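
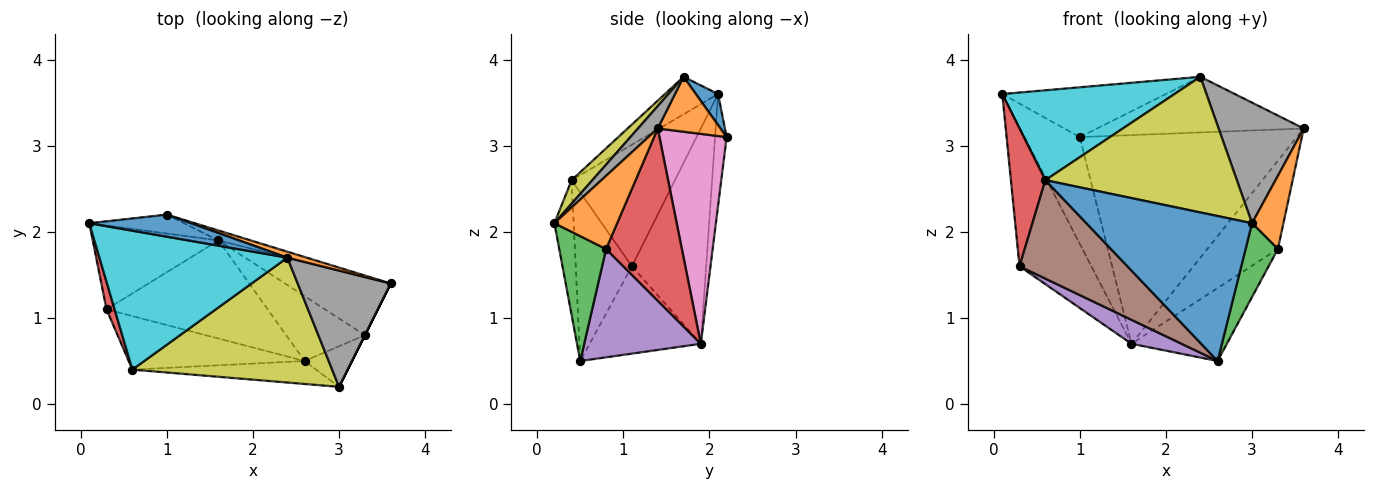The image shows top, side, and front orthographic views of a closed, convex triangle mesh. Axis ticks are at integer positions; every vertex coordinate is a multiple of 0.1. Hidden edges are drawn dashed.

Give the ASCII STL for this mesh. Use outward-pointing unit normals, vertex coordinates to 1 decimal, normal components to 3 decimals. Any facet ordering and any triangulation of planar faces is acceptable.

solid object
 facet normal -0.114 -0.981 -0.155
  outer loop
   vertex 0.6 0.4 2.6
   vertex 2.6 0.5 0.5
   vertex 3.0 0.2 2.1
  endloop
 endfacet
 facet normal 0.894 -0.447 0.000
  outer loop
   vertex 3.3 0.8 1.8
   vertex 3.6 1.4 3.2
   vertex 3.0 0.2 2.1
  endloop
 endfacet
 facet normal 0.786 -0.542 -0.298
  outer loop
   vertex 3.3 0.8 1.8
   vertex 3.0 0.2 2.1
   vertex 2.6 0.5 0.5
  endloop
 endfacet
 facet normal 0.667 0.622 -0.410
  outer loop
   vertex 3.3 0.8 1.8
   vertex 1.6 1.9 0.7
   vertex 3.6 1.4 3.2
  endloop
 endfacet
 facet normal 0.674 0.552 -0.491
  outer loop
   vertex 3.3 0.8 1.8
   vertex 2.6 0.5 0.5
   vertex 1.6 1.9 0.7
  endloop
 endfacet
 facet normal -0.202 0.964 -0.171
  outer loop
   vertex 1.0 2.2 3.1
   vertex 1.6 1.9 0.7
   vertex 0.1 2.1 3.6
  endloop
 endfacet
 facet normal 0.295 0.954 -0.045
  outer loop
   vertex 1.0 2.2 3.1
   vertex 3.6 1.4 3.2
   vertex 1.6 1.9 0.7
  endloop
 endfacet
 facet normal 0.165 -0.710 0.685
  outer loop
   vertex 2.4 1.7 3.8
   vertex 3.0 0.2 2.1
   vertex 3.6 1.4 3.2
  endloop
 endfacet
 facet normal 0.080 -0.733 0.675
  outer loop
   vertex 2.4 1.7 3.8
   vertex 0.6 0.4 2.6
   vertex 3.0 0.2 2.1
  endloop
 endfacet
 facet normal -0.165 -0.536 0.828
  outer loop
   vertex 2.4 1.7 3.8
   vertex 0.1 2.1 3.6
   vertex 0.6 0.4 2.6
  endloop
 endfacet
 facet normal 0.123 0.907 0.402
  outer loop
   vertex 2.4 1.7 3.8
   vertex 1.0 2.2 3.1
   vertex 0.1 2.1 3.6
  endloop
 endfacet
 facet normal 0.289 0.952 0.102
  outer loop
   vertex 2.4 1.7 3.8
   vertex 3.6 1.4 3.2
   vertex 1.0 2.2 3.1
  endloop
 endfacet
 facet normal -0.663 0.641 -0.387
  outer loop
   vertex 0.3 1.1 1.6
   vertex 0.1 2.1 3.6
   vertex 1.6 1.9 0.7
  endloop
 endfacet
 facet normal -0.947 -0.316 0.063
  outer loop
   vertex 0.3 1.1 1.6
   vertex 0.6 0.4 2.6
   vertex 0.1 2.1 3.6
  endloop
 endfacet
 facet normal -0.466 -0.210 -0.860
  outer loop
   vertex 0.3 1.1 1.6
   vertex 1.6 1.9 0.7
   vertex 2.6 0.5 0.5
  endloop
 endfacet
 facet normal -0.416 -0.799 -0.434
  outer loop
   vertex 0.3 1.1 1.6
   vertex 2.6 0.5 0.5
   vertex 0.6 0.4 2.6
  endloop
 endfacet
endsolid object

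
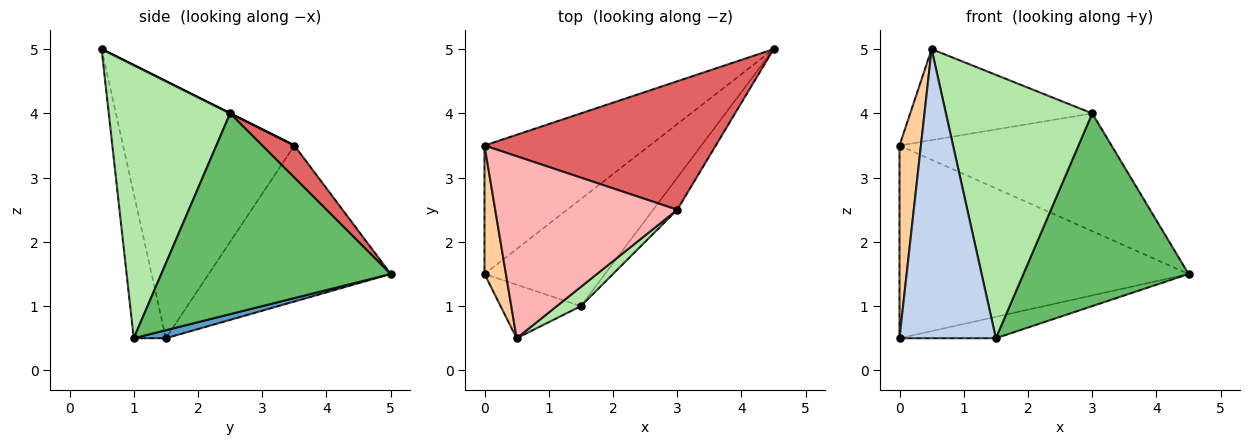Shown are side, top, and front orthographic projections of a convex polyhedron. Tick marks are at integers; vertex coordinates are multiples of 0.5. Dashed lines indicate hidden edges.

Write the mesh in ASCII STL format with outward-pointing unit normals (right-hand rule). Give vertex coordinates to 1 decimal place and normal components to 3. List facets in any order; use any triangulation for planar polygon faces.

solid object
 facet normal 0.065 0.196 -0.978
  outer loop
   vertex 1.5 1.0 0.5
   vertex 0.0 1.5 0.5
   vertex 4.5 5.0 1.5
  endloop
 endfacet
 facet normal -0.311 -0.934 -0.173
  outer loop
   vertex 0.5 0.5 5.0
   vertex 0.0 1.5 0.5
   vertex 1.5 1.0 0.5
  endloop
 endfacet
 facet normal -0.464 0.737 -0.491
  outer loop
   vertex 0.0 3.5 3.5
   vertex 4.5 5.0 1.5
   vertex 0.0 1.5 0.5
  endloop
 endfacet
 facet normal -0.989 -0.124 0.082
  outer loop
   vertex 0.0 3.5 3.5
   vertex 0.0 1.5 0.5
   vertex 0.5 0.5 5.0
  endloop
 endfacet
 facet normal 0.808 -0.582 -0.097
  outer loop
   vertex 3.0 2.5 4.0
   vertex 1.5 1.0 0.5
   vertex 4.5 5.0 1.5
  endloop
 endfacet
 facet normal 0.637 -0.769 0.056
  outer loop
   vertex 3.0 2.5 4.0
   vertex 0.5 0.5 5.0
   vertex 1.5 1.0 0.5
  endloop
 endfacet
 facet normal 0.102 0.672 0.733
  outer loop
   vertex 3.0 2.5 4.0
   vertex 4.5 5.0 1.5
   vertex 0.0 3.5 3.5
  endloop
 endfacet
 facet normal 0.000 0.447 0.894
  outer loop
   vertex 3.0 2.5 4.0
   vertex 0.0 3.5 3.5
   vertex 0.5 0.5 5.0
  endloop
 endfacet
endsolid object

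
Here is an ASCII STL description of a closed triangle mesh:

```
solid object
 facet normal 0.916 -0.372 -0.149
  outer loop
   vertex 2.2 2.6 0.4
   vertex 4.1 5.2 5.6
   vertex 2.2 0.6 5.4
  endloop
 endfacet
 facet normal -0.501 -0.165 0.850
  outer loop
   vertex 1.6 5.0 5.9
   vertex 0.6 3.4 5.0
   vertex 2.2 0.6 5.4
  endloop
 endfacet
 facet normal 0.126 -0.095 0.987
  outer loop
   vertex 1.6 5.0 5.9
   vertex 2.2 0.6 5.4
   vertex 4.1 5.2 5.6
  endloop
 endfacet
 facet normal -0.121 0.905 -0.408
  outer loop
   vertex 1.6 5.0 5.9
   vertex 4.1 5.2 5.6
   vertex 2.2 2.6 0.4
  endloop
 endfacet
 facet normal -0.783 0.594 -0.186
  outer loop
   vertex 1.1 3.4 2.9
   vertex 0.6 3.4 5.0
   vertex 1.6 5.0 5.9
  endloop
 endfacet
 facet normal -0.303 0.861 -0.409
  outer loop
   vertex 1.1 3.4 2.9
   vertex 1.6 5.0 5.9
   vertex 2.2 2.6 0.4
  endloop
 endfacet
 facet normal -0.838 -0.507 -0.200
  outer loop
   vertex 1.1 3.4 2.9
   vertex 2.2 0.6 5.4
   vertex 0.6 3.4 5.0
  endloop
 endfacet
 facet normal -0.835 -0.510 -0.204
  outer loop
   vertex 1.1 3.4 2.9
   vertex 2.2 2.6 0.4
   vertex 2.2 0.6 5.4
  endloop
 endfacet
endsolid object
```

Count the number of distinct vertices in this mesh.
6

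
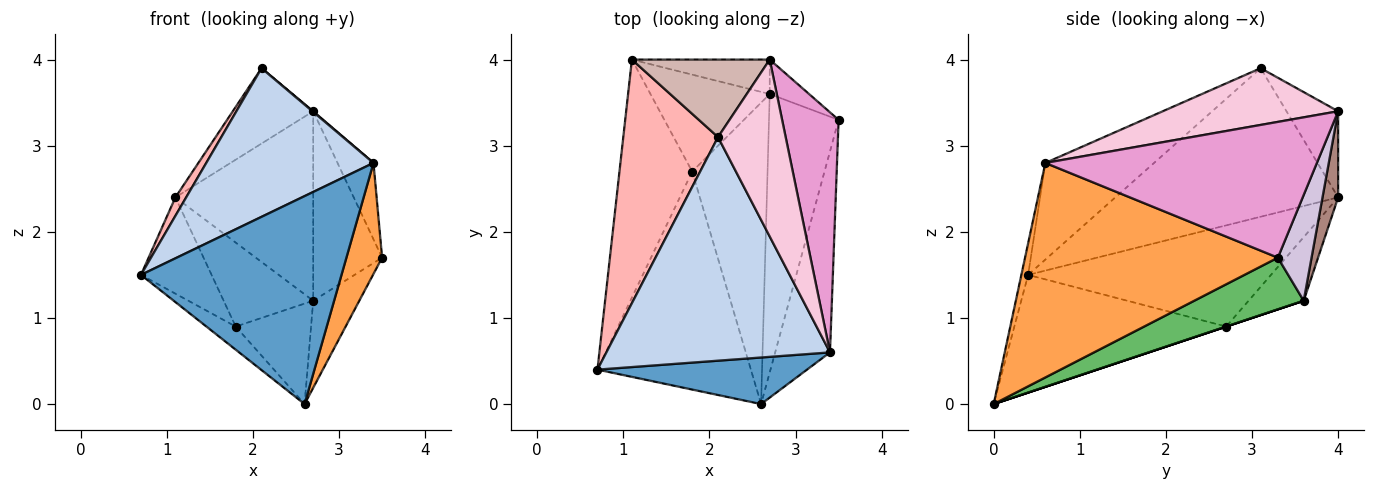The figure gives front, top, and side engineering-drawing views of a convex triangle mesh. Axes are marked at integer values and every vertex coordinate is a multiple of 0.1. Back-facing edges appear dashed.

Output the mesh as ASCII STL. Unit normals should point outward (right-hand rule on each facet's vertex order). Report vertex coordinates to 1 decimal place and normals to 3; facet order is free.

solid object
 facet normal -0.033 -0.975 0.218
  outer loop
   vertex 3.4 0.6 2.8
   vertex 0.7 0.4 1.5
   vertex 2.6 0.0 0.0
  endloop
 endfacet
 facet normal -0.339 -0.521 0.784
  outer loop
   vertex 3.4 0.6 2.8
   vertex 2.1 3.1 3.9
   vertex 0.7 0.4 1.5
  endloop
 endfacet
 facet normal 0.960 -0.135 -0.245
  outer loop
   vertex 3.4 0.6 2.8
   vertex 2.6 0.0 0.0
   vertex 3.5 3.3 1.7
  endloop
 endfacet
 facet normal -0.607 0.084 -0.791
  outer loop
   vertex 1.8 2.7 0.9
   vertex 2.6 0.0 0.0
   vertex 0.7 0.4 1.5
  endloop
 endfacet
 facet normal 0.578 0.244 -0.779
  outer loop
   vertex 2.7 3.6 1.2
   vertex 3.5 3.3 1.7
   vertex 2.6 0.0 0.0
  endloop
 endfacet
 facet normal 0.000 0.316 -0.949
  outer loop
   vertex 2.7 3.6 1.2
   vertex 2.6 0.0 0.0
   vertex 1.8 2.7 0.9
  endloop
 endfacet
 facet normal -0.374 0.607 -0.701
  outer loop
   vertex 1.1 4.0 2.4
   vertex 2.7 3.6 1.2
   vertex 1.8 2.7 0.9
  endloop
 endfacet
 facet normal -0.842 -0.041 0.537
  outer loop
   vertex 1.1 4.0 2.4
   vertex 0.7 0.4 1.5
   vertex 2.1 3.1 3.9
  endloop
 endfacet
 facet normal -0.790 0.230 -0.568
  outer loop
   vertex 1.1 4.0 2.4
   vertex 1.8 2.7 0.9
   vertex 0.7 0.4 1.5
  endloop
 endfacet
 facet normal 0.433 0.887 -0.161
  outer loop
   vertex 2.7 4.0 3.4
   vertex 3.5 3.3 1.7
   vertex 2.7 3.6 1.2
  endloop
 endfacet
 facet normal 0.111 0.978 -0.178
  outer loop
   vertex 2.7 4.0 3.4
   vertex 2.7 3.6 1.2
   vertex 1.1 4.0 2.4
  endloop
 endfacet
 facet normal -0.409 0.636 0.654
  outer loop
   vertex 2.7 4.0 3.4
   vertex 1.1 4.0 2.4
   vertex 2.1 3.1 3.9
  endloop
 endfacet
 facet normal 0.916 0.121 0.381
  outer loop
   vertex 2.7 4.0 3.4
   vertex 3.4 0.6 2.8
   vertex 3.5 3.3 1.7
  endloop
 endfacet
 facet normal 0.643 -0.003 0.766
  outer loop
   vertex 2.7 4.0 3.4
   vertex 2.1 3.1 3.9
   vertex 3.4 0.6 2.8
  endloop
 endfacet
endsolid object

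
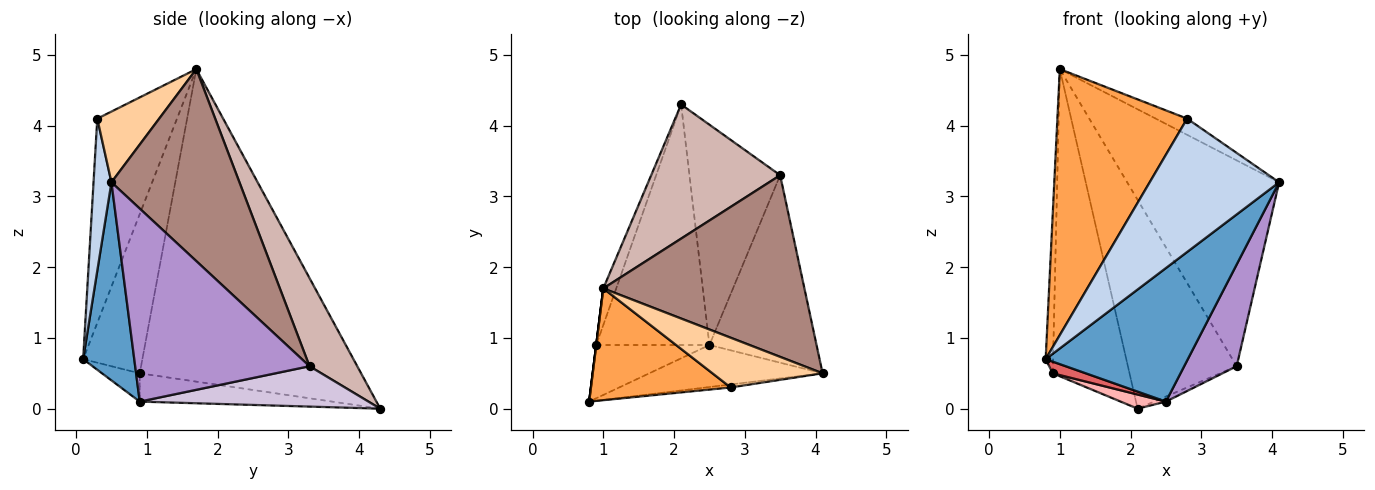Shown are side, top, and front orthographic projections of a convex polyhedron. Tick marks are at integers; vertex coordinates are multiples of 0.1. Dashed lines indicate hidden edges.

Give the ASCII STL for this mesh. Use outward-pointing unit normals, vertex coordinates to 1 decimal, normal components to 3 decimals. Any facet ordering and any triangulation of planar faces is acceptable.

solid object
 facet normal 0.324 -0.902 -0.284
  outer loop
   vertex 2.5 0.9 0.1
   vertex 4.1 0.5 3.2
   vertex 0.8 0.1 0.7
  endloop
 endfacet
 facet normal 0.137 -0.990 -0.022
  outer loop
   vertex 2.8 0.3 4.1
   vertex 0.8 0.1 0.7
   vertex 4.1 0.5 3.2
  endloop
 endfacet
 facet normal -0.493 -0.802 0.337
  outer loop
   vertex 2.8 0.3 4.1
   vertex 1.0 1.7 4.8
   vertex 0.8 0.1 0.7
  endloop
 endfacet
 facet normal 0.521 0.264 0.812
  outer loop
   vertex 2.8 0.3 4.1
   vertex 4.1 0.5 3.2
   vertex 1.0 1.7 4.8
  endloop
 endfacet
 facet normal -0.992 0.124 0.000
  outer loop
   vertex 0.9 0.9 0.5
   vertex 0.8 0.1 0.7
   vertex 1.0 1.7 4.8
  endloop
 endfacet
 facet normal -0.944 0.327 -0.039
  outer loop
   vertex 0.9 0.9 0.5
   vertex 1.0 1.7 4.8
   vertex 2.1 4.3 0.0
  endloop
 endfacet
 facet normal -0.237 -0.208 -0.949
  outer loop
   vertex 0.9 0.9 0.5
   vertex 2.5 0.9 0.1
   vertex 0.8 0.1 0.7
  endloop
 endfacet
 facet normal -0.242 -0.057 -0.969
  outer loop
   vertex 0.9 0.9 0.5
   vertex 2.1 4.3 0.0
   vertex 2.5 0.9 0.1
  endloop
 endfacet
 facet normal 0.846 -0.255 -0.469
  outer loop
   vertex 3.5 3.3 0.6
   vertex 4.1 0.5 3.2
   vertex 2.5 0.9 0.1
  endloop
 endfacet
 facet normal 0.406 0.021 -0.913
  outer loop
   vertex 3.5 3.3 0.6
   vertex 2.5 0.9 0.1
   vertex 2.1 4.3 0.0
  endloop
 endfacet
 facet normal 0.534 0.634 0.559
  outer loop
   vertex 3.5 3.3 0.6
   vertex 1.0 1.7 4.8
   vertex 4.1 0.5 3.2
  endloop
 endfacet
 facet normal 0.347 0.789 0.507
  outer loop
   vertex 3.5 3.3 0.6
   vertex 2.1 4.3 0.0
   vertex 1.0 1.7 4.8
  endloop
 endfacet
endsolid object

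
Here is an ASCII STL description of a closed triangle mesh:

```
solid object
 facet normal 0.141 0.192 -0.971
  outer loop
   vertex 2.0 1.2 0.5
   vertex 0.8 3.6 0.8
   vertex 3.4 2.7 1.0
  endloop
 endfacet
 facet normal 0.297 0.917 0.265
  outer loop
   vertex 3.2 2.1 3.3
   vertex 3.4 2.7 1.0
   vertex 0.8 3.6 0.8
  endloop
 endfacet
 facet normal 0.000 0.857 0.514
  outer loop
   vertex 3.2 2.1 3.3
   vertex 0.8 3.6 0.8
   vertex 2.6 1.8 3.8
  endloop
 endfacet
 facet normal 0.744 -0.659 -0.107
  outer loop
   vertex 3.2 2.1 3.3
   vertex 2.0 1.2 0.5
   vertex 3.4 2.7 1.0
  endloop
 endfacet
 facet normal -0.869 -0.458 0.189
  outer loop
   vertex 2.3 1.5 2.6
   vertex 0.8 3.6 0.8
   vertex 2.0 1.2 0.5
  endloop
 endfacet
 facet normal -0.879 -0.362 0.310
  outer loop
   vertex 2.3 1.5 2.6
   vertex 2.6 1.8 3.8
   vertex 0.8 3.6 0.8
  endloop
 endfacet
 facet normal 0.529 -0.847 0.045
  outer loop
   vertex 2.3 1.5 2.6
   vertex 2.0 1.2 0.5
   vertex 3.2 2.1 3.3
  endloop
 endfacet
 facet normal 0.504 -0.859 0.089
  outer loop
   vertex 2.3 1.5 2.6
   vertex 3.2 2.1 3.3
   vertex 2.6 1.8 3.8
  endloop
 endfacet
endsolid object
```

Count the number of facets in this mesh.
8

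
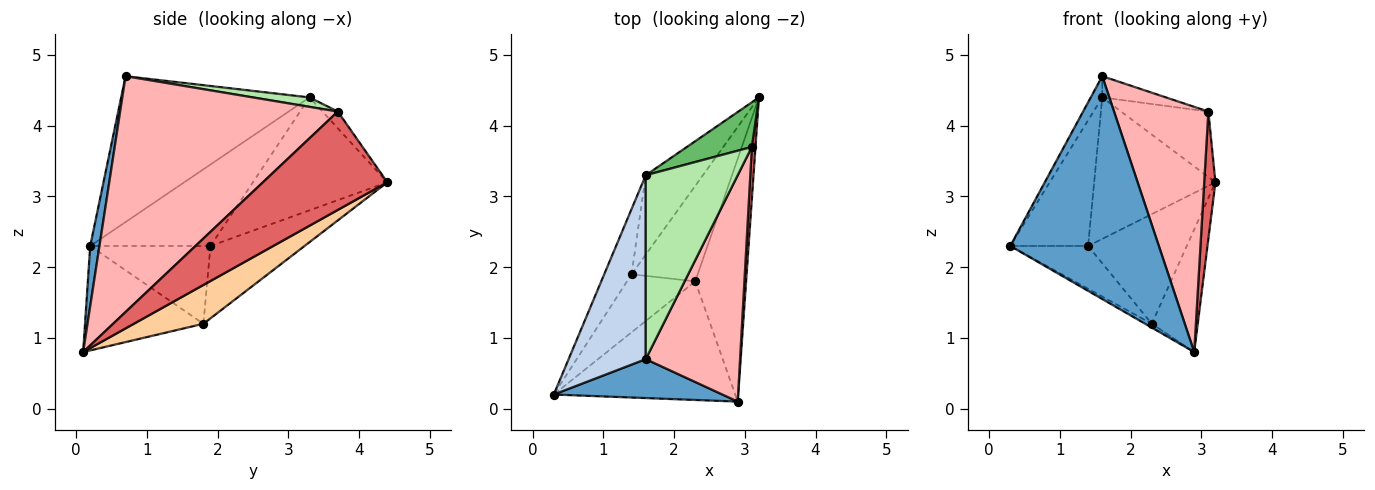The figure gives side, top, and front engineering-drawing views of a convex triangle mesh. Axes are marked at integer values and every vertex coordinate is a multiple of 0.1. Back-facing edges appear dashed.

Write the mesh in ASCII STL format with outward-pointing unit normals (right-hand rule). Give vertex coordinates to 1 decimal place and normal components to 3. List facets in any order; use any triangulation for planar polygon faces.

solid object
 facet normal 0.061 -0.983 0.172
  outer loop
   vertex 1.6 0.7 4.7
   vertex 0.3 0.2 2.3
   vertex 2.9 0.1 0.8
  endloop
 endfacet
 facet normal -0.883 0.054 0.467
  outer loop
   vertex 1.6 3.3 4.4
   vertex 0.3 0.2 2.3
   vertex 1.6 0.7 4.7
  endloop
 endfacet
 facet normal -0.499 0.028 -0.866
  outer loop
   vertex 2.3 1.8 1.2
   vertex 2.9 0.1 0.8
   vertex 0.3 0.2 2.3
  endloop
 endfacet
 facet normal 0.563 0.372 -0.738
  outer loop
   vertex 2.3 1.8 1.2
   vertex 3.2 4.4 3.2
   vertex 2.9 0.1 0.8
  endloop
 endfacet
 facet normal -0.144 0.817 0.558
  outer loop
   vertex 3.1 3.7 4.2
   vertex 3.2 4.4 3.2
   vertex 1.6 3.3 4.4
  endloop
 endfacet
 facet normal 0.101 0.114 0.988
  outer loop
   vertex 3.1 3.7 4.2
   vertex 1.6 3.3 4.4
   vertex 1.6 0.7 4.7
  endloop
 endfacet
 facet normal 0.995 -0.090 0.037
  outer loop
   vertex 3.1 3.7 4.2
   vertex 2.9 0.1 0.8
   vertex 3.2 4.4 3.2
  endloop
 endfacet
 facet normal 0.861 -0.373 0.345
  outer loop
   vertex 3.1 3.7 4.2
   vertex 1.6 0.7 4.7
   vertex 2.9 0.1 0.8
  endloop
 endfacet
 facet normal -0.676 0.437 -0.593
  outer loop
   vertex 1.4 1.9 2.3
   vertex 2.3 1.8 1.2
   vertex 0.3 0.2 2.3
  endloop
 endfacet
 facet normal -0.584 0.612 -0.533
  outer loop
   vertex 1.4 1.9 2.3
   vertex 3.2 4.4 3.2
   vertex 2.3 1.8 1.2
  endloop
 endfacet
 facet normal -0.808 0.523 -0.272
  outer loop
   vertex 1.4 1.9 2.3
   vertex 0.3 0.2 2.3
   vertex 1.6 3.3 4.4
  endloop
 endfacet
 facet normal -0.695 0.627 -0.352
  outer loop
   vertex 1.4 1.9 2.3
   vertex 1.6 3.3 4.4
   vertex 3.2 4.4 3.2
  endloop
 endfacet
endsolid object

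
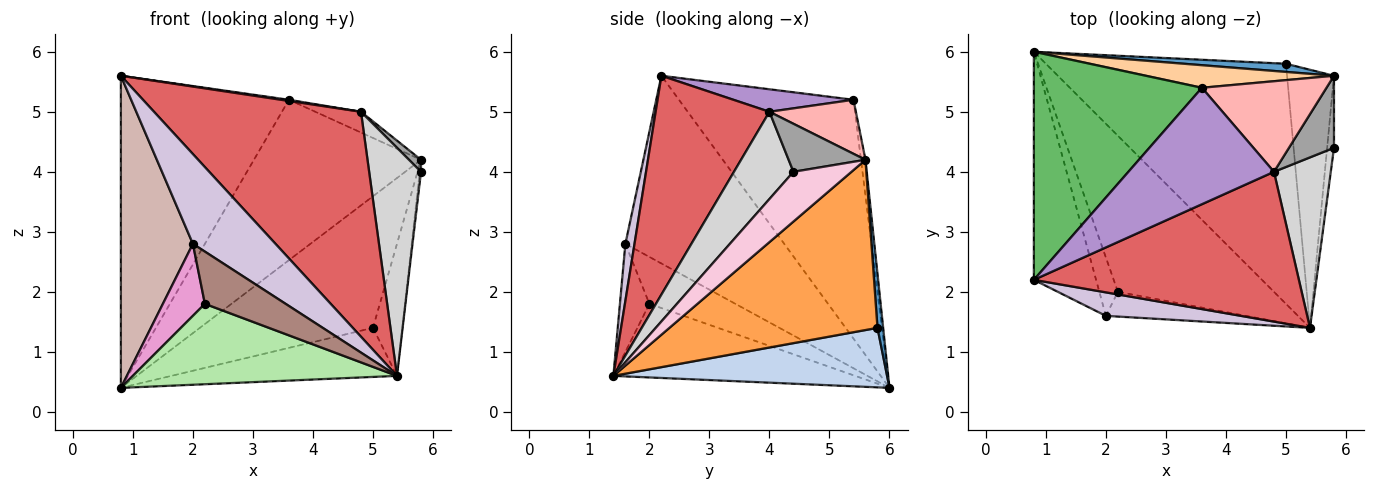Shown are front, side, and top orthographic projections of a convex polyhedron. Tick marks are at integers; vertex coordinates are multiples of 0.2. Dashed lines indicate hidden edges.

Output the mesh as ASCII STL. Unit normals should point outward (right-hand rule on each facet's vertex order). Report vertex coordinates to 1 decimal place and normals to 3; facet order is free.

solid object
 facet normal 0.033 0.998 0.062
  outer loop
   vertex 5.0 5.8 1.4
   vertex 0.8 6.0 0.4
   vertex 5.8 5.6 4.2
  endloop
 endfacet
 facet normal 0.236 0.195 -0.952
  outer loop
   vertex 5.0 5.8 1.4
   vertex 5.4 1.4 0.6
   vertex 0.8 6.0 0.4
  endloop
 endfacet
 facet normal 0.955 0.135 -0.263
  outer loop
   vertex 5.0 5.8 1.4
   vertex 5.8 5.6 4.2
   vertex 5.4 1.4 0.6
  endloop
 endfacet
 facet normal -0.027 0.990 0.139
  outer loop
   vertex 3.6 5.4 5.2
   vertex 5.8 5.6 4.2
   vertex 0.8 6.0 0.4
  endloop
 endfacet
 facet normal -0.642 0.619 0.452
  outer loop
   vertex 3.6 5.4 5.2
   vertex 0.8 6.0 0.4
   vertex 0.8 2.2 5.6
  endloop
 endfacet
 facet normal -0.387 -0.422 -0.820
  outer loop
   vertex 2.2 2.0 1.8
   vertex 0.8 6.0 0.4
   vertex 5.4 1.4 0.6
  endloop
 endfacet
 facet normal 0.416 -0.757 0.504
  outer loop
   vertex 4.8 4.0 5.0
   vertex 0.8 2.2 5.6
   vertex 5.4 1.4 0.6
  endloop
 endfacet
 facet normal 0.389 0.206 0.898
  outer loop
   vertex 4.8 4.0 5.0
   vertex 5.8 5.6 4.2
   vertex 3.6 5.4 5.2
  endloop
 endfacet
 facet normal 0.153 -0.010 0.988
  outer loop
   vertex 4.8 4.0 5.0
   vertex 3.6 5.4 5.2
   vertex 0.8 2.2 5.6
  endloop
 endfacet
 facet normal 0.106 -0.962 0.252
  outer loop
   vertex 2.0 1.6 2.8
   vertex 5.4 1.4 0.6
   vertex 0.8 2.2 5.6
  endloop
 endfacet
 facet normal -0.313 -0.858 -0.406
  outer loop
   vertex 2.0 1.6 2.8
   vertex 2.2 2.0 1.8
   vertex 5.4 1.4 0.6
  endloop
 endfacet
 facet normal -0.872 -0.395 -0.289
  outer loop
   vertex 2.0 1.6 2.8
   vertex 0.8 2.2 5.6
   vertex 0.8 6.0 0.4
  endloop
 endfacet
 facet normal -0.847 -0.414 -0.335
  outer loop
   vertex 2.0 1.6 2.8
   vertex 0.8 6.0 0.4
   vertex 2.2 2.0 1.8
  endloop
 endfacet
 facet normal 0.990 0.023 -0.137
  outer loop
   vertex 5.8 4.4 4.0
   vertex 5.4 1.4 0.6
   vertex 5.8 5.6 4.2
  endloop
 endfacet
 facet normal 0.725 -0.113 0.680
  outer loop
   vertex 5.8 4.4 4.0
   vertex 5.8 5.6 4.2
   vertex 4.8 4.0 5.0
  endloop
 endfacet
 facet normal 0.677 -0.590 0.441
  outer loop
   vertex 5.8 4.4 4.0
   vertex 4.8 4.0 5.0
   vertex 5.4 1.4 0.6
  endloop
 endfacet
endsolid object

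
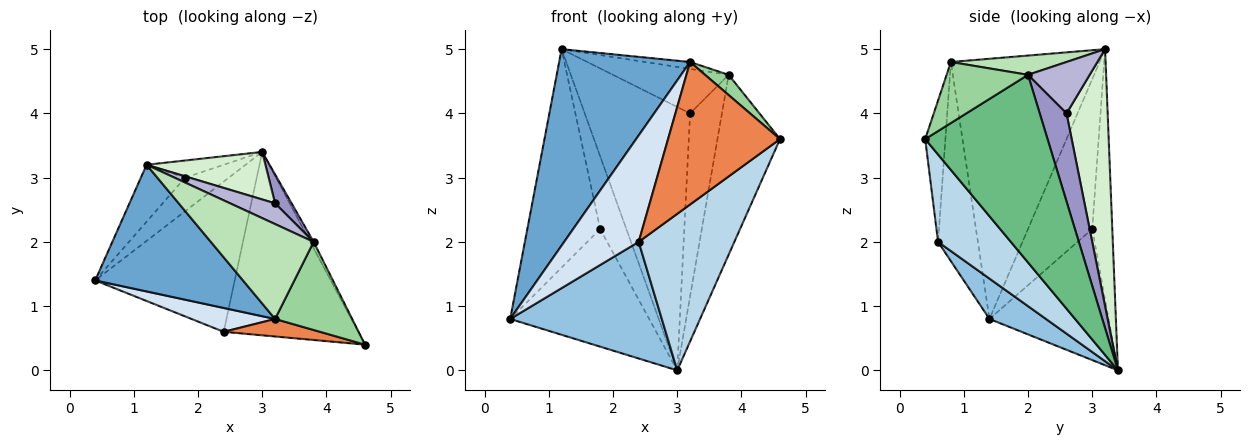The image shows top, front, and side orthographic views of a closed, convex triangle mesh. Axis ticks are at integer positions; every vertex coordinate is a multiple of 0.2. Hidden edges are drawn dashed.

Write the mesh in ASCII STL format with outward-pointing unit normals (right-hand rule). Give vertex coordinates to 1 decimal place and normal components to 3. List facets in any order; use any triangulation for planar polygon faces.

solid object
 facet normal -0.690 -0.608 0.392
  outer loop
   vertex 3.2 0.8 4.8
   vertex 1.2 3.2 5.0
   vertex 0.4 1.4 0.8
  endloop
 endfacet
 facet normal 0.223 -0.598 -0.770
  outer loop
   vertex 2.4 0.6 2.0
   vertex 0.4 1.4 0.8
   vertex 3.0 3.4 0.0
  endloop
 endfacet
 facet normal 0.443 -0.582 -0.682
  outer loop
   vertex 2.4 0.6 2.0
   vertex 3.0 3.4 0.0
   vertex 4.6 0.4 3.6
  endloop
 endfacet
 facet normal -0.462 -0.865 0.194
  outer loop
   vertex 2.4 0.6 2.0
   vertex 3.2 0.8 4.8
   vertex 0.4 1.4 0.8
  endloop
 endfacet
 facet normal -0.176 -0.977 0.120
  outer loop
   vertex 2.4 0.6 2.0
   vertex 4.6 0.4 3.6
   vertex 3.2 0.8 4.8
  endloop
 endfacet
 facet normal -0.636 0.742 -0.212
  outer loop
   vertex 1.8 3.0 2.2
   vertex 3.0 3.4 0.0
   vertex 0.4 1.4 0.8
  endloop
 endfacet
 facet normal -0.649 0.736 -0.192
  outer loop
   vertex 1.8 3.0 2.2
   vertex 0.4 1.4 0.8
   vertex 1.2 3.2 5.0
  endloop
 endfacet
 facet normal -0.597 0.781 -0.184
  outer loop
   vertex 1.8 3.0 2.2
   vertex 1.2 3.2 5.0
   vertex 3.0 3.4 0.0
  endloop
 endfacet
 facet normal 0.890 0.455 -0.016
  outer loop
   vertex 3.8 2.0 4.6
   vertex 4.6 0.4 3.6
   vertex 3.0 3.4 0.0
  endloop
 endfacet
 facet normal 0.611 -0.177 0.772
  outer loop
   vertex 3.8 2.0 4.6
   vertex 3.2 0.8 4.8
   vertex 4.6 0.4 3.6
  endloop
 endfacet
 facet normal 0.184 0.071 0.980
  outer loop
   vertex 3.8 2.0 4.6
   vertex 1.2 3.2 5.0
   vertex 3.2 0.8 4.8
  endloop
 endfacet
 facet normal 0.359 0.919 0.166
  outer loop
   vertex 3.2 2.6 4.0
   vertex 3.0 3.4 0.0
   vertex 1.2 3.2 5.0
  endloop
 endfacet
 facet normal 0.639 0.759 0.120
  outer loop
   vertex 3.2 2.6 4.0
   vertex 3.8 2.0 4.6
   vertex 3.0 3.4 0.0
  endloop
 endfacet
 facet normal 0.435 0.816 0.381
  outer loop
   vertex 3.2 2.6 4.0
   vertex 1.2 3.2 5.0
   vertex 3.8 2.0 4.6
  endloop
 endfacet
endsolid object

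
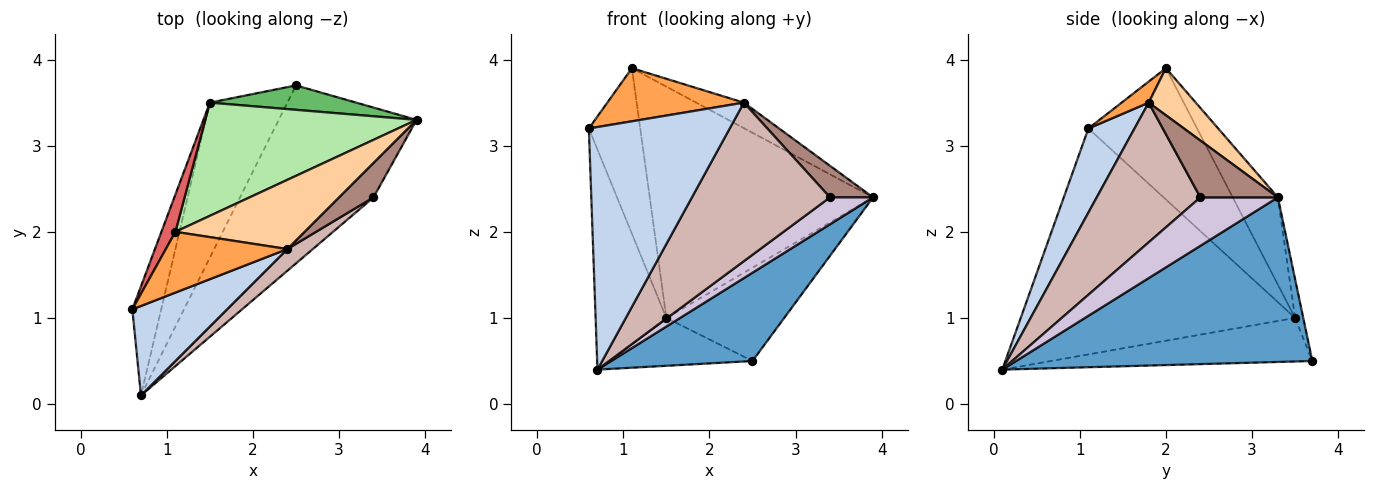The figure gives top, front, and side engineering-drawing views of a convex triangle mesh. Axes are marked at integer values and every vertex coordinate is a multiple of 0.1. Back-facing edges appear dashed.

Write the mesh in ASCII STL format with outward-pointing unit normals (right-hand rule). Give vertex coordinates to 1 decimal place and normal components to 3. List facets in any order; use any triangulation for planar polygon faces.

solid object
 facet normal 0.720 -0.343 -0.603
  outer loop
   vertex 0.7 0.1 0.4
   vertex 2.5 3.7 0.5
   vertex 3.9 3.3 2.4
  endloop
 endfacet
 facet normal 0.294 -0.897 0.331
  outer loop
   vertex 2.4 1.8 3.5
   vertex 0.6 1.1 3.2
   vertex 0.7 0.1 0.4
  endloop
 endfacet
 facet normal 0.129 -0.653 0.747
  outer loop
   vertex 2.4 1.8 3.5
   vertex 1.1 2.0 3.9
   vertex 0.6 1.1 3.2
  endloop
 endfacet
 facet normal 0.324 0.327 0.888
  outer loop
   vertex 2.4 1.8 3.5
   vertex 3.9 3.3 2.4
   vertex 1.1 2.0 3.9
  endloop
 endfacet
 facet normal -0.067 0.965 0.252
  outer loop
   vertex 1.5 3.5 1.0
   vertex 3.9 3.3 2.4
   vertex 2.5 3.7 0.5
  endloop
 endfacet
 facet normal -0.179 0.884 0.432
  outer loop
   vertex 1.5 3.5 1.0
   vertex 1.1 2.0 3.9
   vertex 3.9 3.3 2.4
  endloop
 endfacet
 facet normal -0.900 0.425 0.096
  outer loop
   vertex 1.5 3.5 1.0
   vertex 0.6 1.1 3.2
   vertex 1.1 2.0 3.9
  endloop
 endfacet
 facet normal -0.961 0.248 -0.123
  outer loop
   vertex 1.5 3.5 1.0
   vertex 0.7 0.1 0.4
   vertex 0.6 1.1 3.2
  endloop
 endfacet
 facet normal -0.473 0.260 -0.842
  outer loop
   vertex 1.5 3.5 1.0
   vertex 2.5 3.7 0.5
   vertex 0.7 0.1 0.4
  endloop
 endfacet
 facet normal 0.742 -0.412 -0.528
  outer loop
   vertex 3.4 2.4 2.4
   vertex 0.7 0.1 0.4
   vertex 3.9 3.3 2.4
  endloop
 endfacet
 facet normal 0.772 -0.429 0.468
  outer loop
   vertex 3.4 2.4 2.4
   vertex 3.9 3.3 2.4
   vertex 2.4 1.8 3.5
  endloop
 endfacet
 facet normal 0.597 -0.795 0.109
  outer loop
   vertex 3.4 2.4 2.4
   vertex 2.4 1.8 3.5
   vertex 0.7 0.1 0.4
  endloop
 endfacet
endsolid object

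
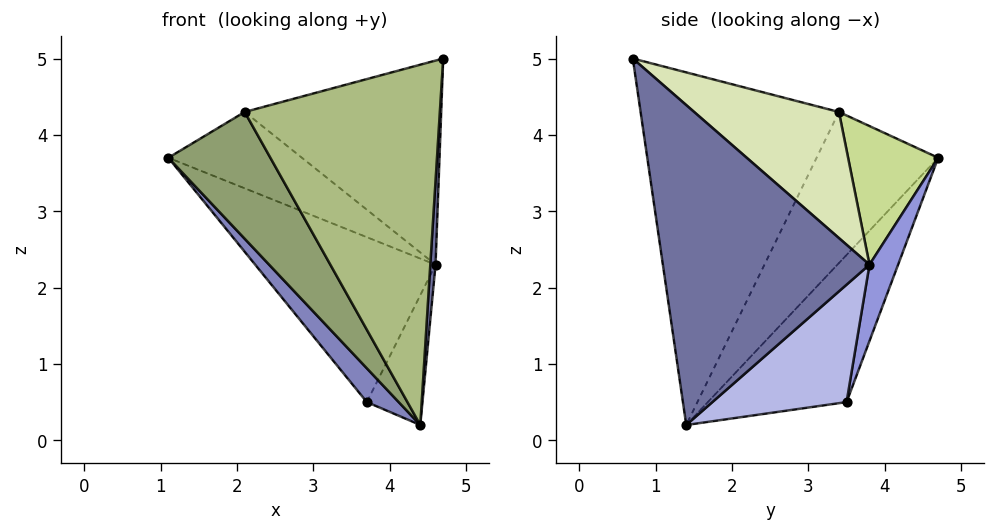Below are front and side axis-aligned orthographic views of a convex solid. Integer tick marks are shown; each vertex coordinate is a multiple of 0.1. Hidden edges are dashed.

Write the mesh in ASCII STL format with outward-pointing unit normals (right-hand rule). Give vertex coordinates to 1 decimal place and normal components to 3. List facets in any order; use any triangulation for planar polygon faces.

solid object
 facet normal 0.997 -0.025 -0.066
  outer loop
   vertex 4.6 3.8 2.3
   vertex 4.7 0.7 5.0
   vertex 4.4 1.4 0.2
  endloop
 endfacet
 facet normal -0.795 -0.183 -0.578
  outer loop
   vertex 3.7 3.5 0.5
   vertex 4.4 1.4 0.2
   vertex 1.1 4.7 3.7
  endloop
 endfacet
 facet normal 0.152 0.960 -0.236
  outer loop
   vertex 3.7 3.5 0.5
   vertex 1.1 4.7 3.7
   vertex 4.6 3.8 2.3
  endloop
 endfacet
 facet normal 0.818 0.339 -0.465
  outer loop
   vertex 3.7 3.5 0.5
   vertex 4.6 3.8 2.3
   vertex 4.4 1.4 0.2
  endloop
 endfacet
 facet normal -0.761 -0.639 -0.115
  outer loop
   vertex 2.1 3.4 4.3
   vertex 1.1 4.7 3.7
   vertex 4.4 1.4 0.2
  endloop
 endfacet
 facet normal -0.712 -0.700 -0.058
  outer loop
   vertex 2.1 3.4 4.3
   vertex 4.4 1.4 0.2
   vertex 4.7 0.7 5.0
  endloop
 endfacet
 facet normal 0.423 0.627 0.654
  outer loop
   vertex 2.1 3.4 4.3
   vertex 4.6 3.8 2.3
   vertex 1.1 4.7 3.7
  endloop
 endfacet
 facet normal 0.440 0.598 0.670
  outer loop
   vertex 2.1 3.4 4.3
   vertex 4.7 0.7 5.0
   vertex 4.6 3.8 2.3
  endloop
 endfacet
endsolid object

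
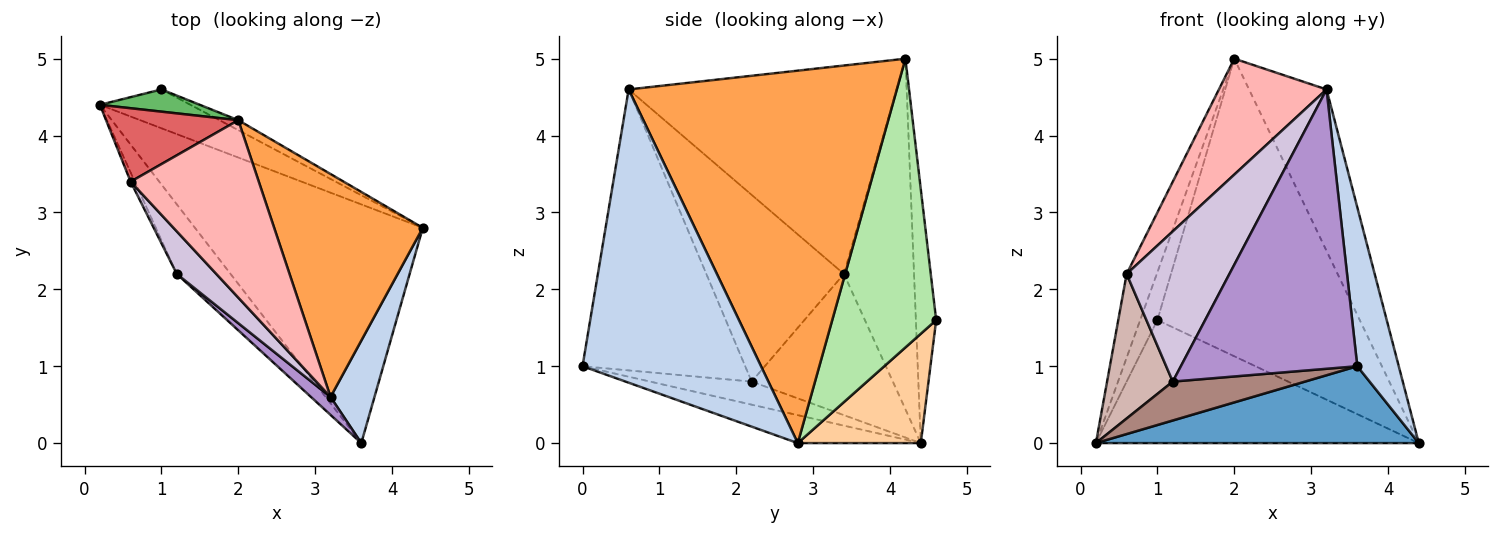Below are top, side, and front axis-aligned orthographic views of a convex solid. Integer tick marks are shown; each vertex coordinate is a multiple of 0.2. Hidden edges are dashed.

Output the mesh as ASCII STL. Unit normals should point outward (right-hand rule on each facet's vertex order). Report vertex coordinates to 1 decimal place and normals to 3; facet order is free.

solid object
 facet normal -0.116 -0.305 -0.945
  outer loop
   vertex 3.6 0.0 1.0
   vertex 0.2 4.4 0.0
   vertex 4.4 2.8 0.0
  endloop
 endfacet
 facet normal 0.964 -0.224 0.144
  outer loop
   vertex 3.2 0.6 4.6
   vertex 3.6 0.0 1.0
   vertex 4.4 2.8 0.0
  endloop
 endfacet
 facet normal 0.897 0.259 0.358
  outer loop
   vertex 3.2 0.6 4.6
   vertex 4.4 2.8 0.0
   vertex 2.0 4.2 5.0
  endloop
 endfacet
 facet normal 0.341 0.896 -0.283
  outer loop
   vertex 1.0 4.6 1.6
   vertex 4.4 2.8 0.0
   vertex 0.2 4.4 0.0
  endloop
 endfacet
 facet normal -0.730 0.620 0.288
  outer loop
   vertex 1.0 4.6 1.6
   vertex 0.2 4.4 0.0
   vertex 2.0 4.2 5.0
  endloop
 endfacet
 facet normal 0.457 0.889 -0.030
  outer loop
   vertex 1.0 4.6 1.6
   vertex 2.0 4.2 5.0
   vertex 4.4 2.8 0.0
  endloop
 endfacet
 facet normal -0.868 0.373 0.327
  outer loop
   vertex 0.6 3.4 2.2
   vertex 2.0 4.2 5.0
   vertex 0.2 4.4 0.0
  endloop
 endfacet
 facet normal -0.806 -0.324 0.496
  outer loop
   vertex 0.6 3.4 2.2
   vertex 3.2 0.6 4.6
   vertex 2.0 4.2 5.0
  endloop
 endfacet
 facet normal -0.677 -0.734 0.047
  outer loop
   vertex 1.2 2.2 0.8
   vertex 3.6 0.0 1.0
   vertex 3.2 0.6 4.6
  endloop
 endfacet
 facet normal -0.790 -0.590 0.167
  outer loop
   vertex 1.2 2.2 0.8
   vertex 3.2 0.6 4.6
   vertex 0.6 3.4 2.2
  endloop
 endfacet
 facet normal -0.350 -0.457 -0.818
  outer loop
   vertex 1.2 2.2 0.8
   vertex 0.2 4.4 0.0
   vertex 3.6 0.0 1.0
  endloop
 endfacet
 facet normal -0.906 -0.422 -0.027
  outer loop
   vertex 1.2 2.2 0.8
   vertex 0.6 3.4 2.2
   vertex 0.2 4.4 0.0
  endloop
 endfacet
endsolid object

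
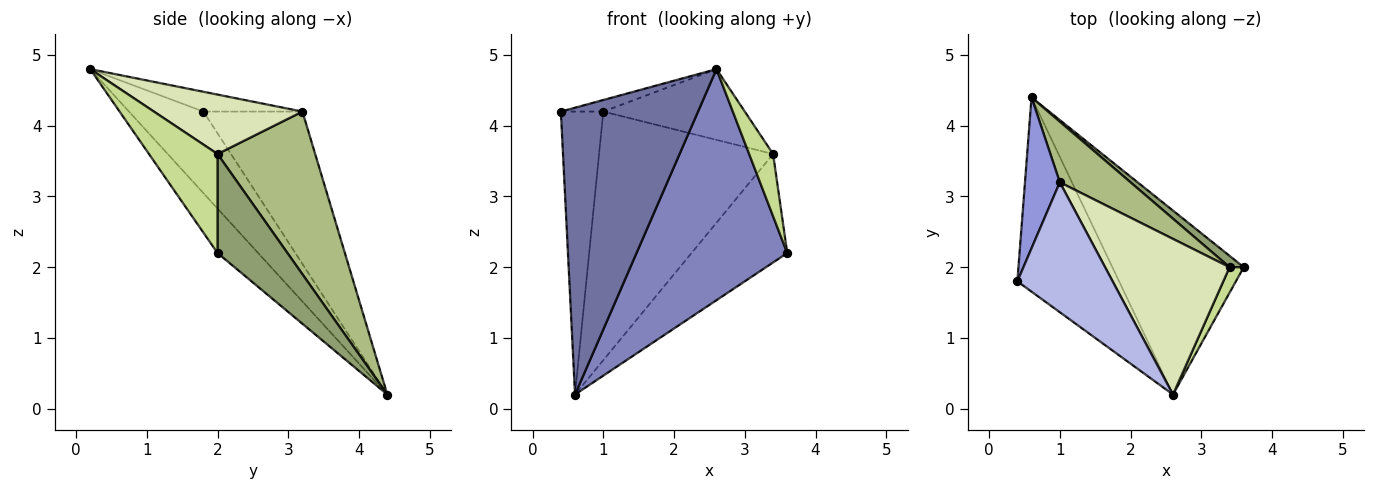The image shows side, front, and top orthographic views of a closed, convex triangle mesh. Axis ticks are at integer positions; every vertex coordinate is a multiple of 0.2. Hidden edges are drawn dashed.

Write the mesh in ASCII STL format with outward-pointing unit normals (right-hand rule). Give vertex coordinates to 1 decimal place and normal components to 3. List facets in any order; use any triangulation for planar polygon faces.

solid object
 facet normal -0.410 -0.755 -0.511
  outer loop
   vertex 2.6 0.2 4.8
   vertex 0.4 1.8 4.2
   vertex 0.6 4.4 0.2
  endloop
 endfacet
 facet normal -0.206 -0.766 -0.609
  outer loop
   vertex 2.6 0.2 4.8
   vertex 0.6 4.4 0.2
   vertex 3.6 2.0 2.2
  endloop
 endfacet
 facet normal -0.900 0.386 0.206
  outer loop
   vertex 1.0 3.2 4.2
   vertex 0.6 4.4 0.2
   vertex 0.4 1.8 4.2
  endloop
 endfacet
 facet normal -0.203 0.087 0.975
  outer loop
   vertex 1.0 3.2 4.2
   vertex 0.4 1.8 4.2
   vertex 2.6 0.2 4.8
  endloop
 endfacet
 facet normal 0.588 0.805 0.084
  outer loop
   vertex 3.4 2.0 3.6
   vertex 3.6 2.0 2.2
   vertex 0.6 4.4 0.2
  endloop
 endfacet
 facet normal 0.479 0.853 0.208
  outer loop
   vertex 3.4 2.0 3.6
   vertex 0.6 4.4 0.2
   vertex 1.0 3.2 4.2
  endloop
 endfacet
 facet normal 0.936 -0.327 0.134
  outer loop
   vertex 3.4 2.0 3.6
   vertex 2.6 0.2 4.8
   vertex 3.6 2.0 2.2
  endloop
 endfacet
 facet normal 0.399 0.380 0.835
  outer loop
   vertex 3.4 2.0 3.6
   vertex 1.0 3.2 4.2
   vertex 2.6 0.2 4.8
  endloop
 endfacet
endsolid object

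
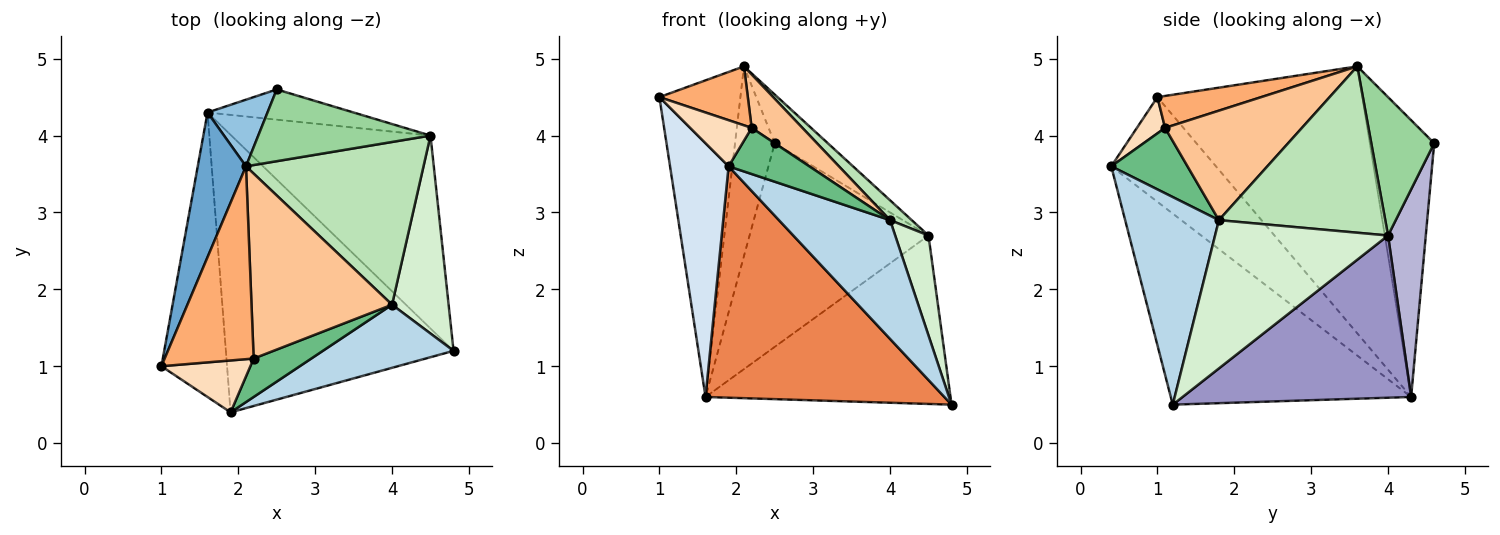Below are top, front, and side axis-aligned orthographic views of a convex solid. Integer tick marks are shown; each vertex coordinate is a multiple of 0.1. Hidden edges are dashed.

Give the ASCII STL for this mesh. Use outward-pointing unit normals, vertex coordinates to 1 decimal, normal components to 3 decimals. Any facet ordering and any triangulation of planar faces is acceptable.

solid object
 facet normal -0.917 0.363 0.166
  outer loop
   vertex 1.6 4.3 0.6
   vertex 1.0 1.0 4.5
   vertex 2.1 3.6 4.9
  endloop
 endfacet
 facet normal -0.837 0.516 0.181
  outer loop
   vertex 1.6 4.3 0.6
   vertex 2.1 3.6 4.9
   vertex 2.5 4.6 3.9
  endloop
 endfacet
 facet normal 0.597 -0.708 0.376
  outer loop
   vertex 1.9 0.4 3.6
   vertex 4.8 1.2 0.5
   vertex 4.0 1.8 2.9
  endloop
 endfacet
 facet normal -0.766 -0.428 -0.480
  outer loop
   vertex 1.9 0.4 3.6
   vertex 1.0 1.0 4.5
   vertex 1.6 4.3 0.6
  endloop
 endfacet
 facet normal -0.542 -0.538 -0.646
  outer loop
   vertex 1.9 0.4 3.6
   vertex 1.6 4.3 0.6
   vertex 4.8 1.2 0.5
  endloop
 endfacet
 facet normal 0.325 -0.276 0.905
  outer loop
   vertex 2.2 1.1 4.1
   vertex 2.1 3.6 4.9
   vertex 1.0 1.0 4.5
  endloop
 endfacet
 facet normal 0.599 -0.222 0.769
  outer loop
   vertex 2.2 1.1 4.1
   vertex 4.0 1.8 2.9
   vertex 2.1 3.6 4.9
  endloop
 endfacet
 facet normal 0.291 -0.636 0.715
  outer loop
   vertex 2.2 1.1 4.1
   vertex 1.0 1.0 4.5
   vertex 1.9 0.4 3.6
  endloop
 endfacet
 facet normal 0.587 -0.622 0.518
  outer loop
   vertex 2.2 1.1 4.1
   vertex 1.9 0.4 3.6
   vertex 4.0 1.8 2.9
  endloop
 endfacet
 facet normal 0.554 0.468 0.689
  outer loop
   vertex 4.5 4.0 2.7
   vertex 2.5 4.6 3.9
   vertex 2.1 3.6 4.9
  endloop
 endfacet
 facet normal 0.681 -0.089 0.727
  outer loop
   vertex 4.5 4.0 2.7
   vertex 2.1 3.6 4.9
   vertex 4.0 1.8 2.9
  endloop
 endfacet
 facet normal 0.920 -0.177 0.351
  outer loop
   vertex 4.5 4.0 2.7
   vertex 4.0 1.8 2.9
   vertex 4.8 1.2 0.5
  endloop
 endfacet
 facet normal 0.523 0.561 -0.642
  outer loop
   vertex 4.5 4.0 2.7
   vertex 4.8 1.2 0.5
   vertex 1.6 4.3 0.6
  endloop
 endfacet
 facet normal 0.204 0.968 -0.144
  outer loop
   vertex 4.5 4.0 2.7
   vertex 1.6 4.3 0.6
   vertex 2.5 4.6 3.9
  endloop
 endfacet
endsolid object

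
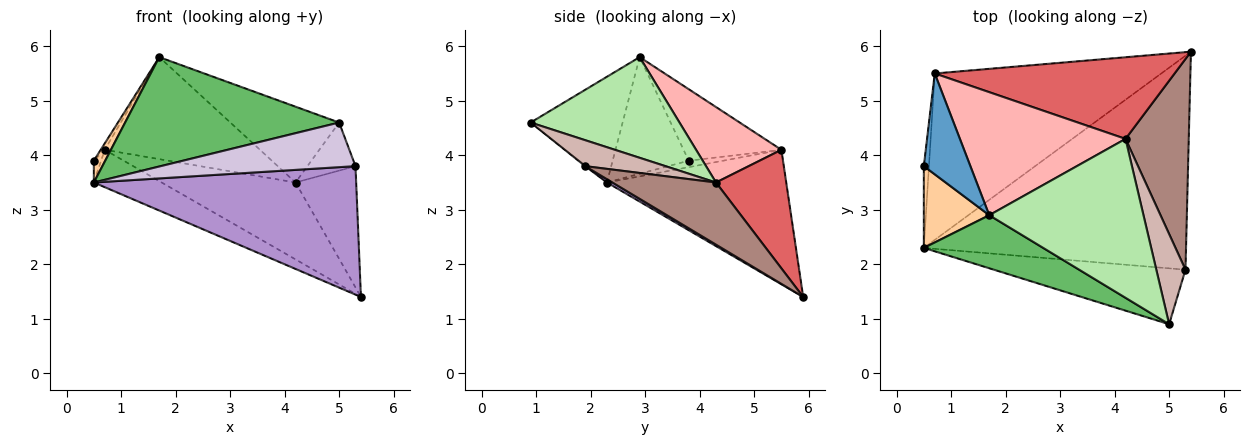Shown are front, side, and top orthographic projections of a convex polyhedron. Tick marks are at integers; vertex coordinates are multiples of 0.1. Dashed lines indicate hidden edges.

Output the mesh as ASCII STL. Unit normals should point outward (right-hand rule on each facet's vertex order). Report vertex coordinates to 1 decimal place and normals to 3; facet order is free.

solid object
 facet normal -0.838 0.034 0.545
  outer loop
   vertex 0.7 5.5 4.1
   vertex 0.5 3.8 3.9
   vertex 1.7 2.9 5.8
  endloop
 endfacet
 facet normal -0.774 0.163 -0.611
  outer loop
   vertex 0.5 2.3 3.5
   vertex 0.5 3.8 3.9
   vertex 0.7 5.5 4.1
  endloop
 endfacet
 facet normal -0.501 0.190 -0.844
  outer loop
   vertex 0.5 2.3 3.5
   vertex 0.7 5.5 4.1
   vertex 5.4 5.9 1.4
  endloop
 endfacet
 facet normal -0.865 -0.129 0.485
  outer loop
   vertex 0.5 2.3 3.5
   vertex 1.7 2.9 5.8
   vertex 0.5 3.8 3.9
  endloop
 endfacet
 facet normal -0.361 -0.839 0.407
  outer loop
   vertex 0.5 2.3 3.5
   vertex 5.0 0.9 4.6
   vertex 1.7 2.9 5.8
  endloop
 endfacet
 facet normal 0.508 0.371 0.778
  outer loop
   vertex 4.2 4.3 3.5
   vertex 1.7 2.9 5.8
   vertex 5.0 0.9 4.6
  endloop
 endfacet
 facet normal 0.339 0.645 0.685
  outer loop
   vertex 4.2 4.3 3.5
   vertex 5.4 5.9 1.4
   vertex 0.7 5.5 4.1
  endloop
 endfacet
 facet normal 0.331 0.602 0.726
  outer loop
   vertex 4.2 4.3 3.5
   vertex 0.7 5.5 4.1
   vertex 1.7 2.9 5.8
  endloop
 endfacet
 facet normal 0.011 -0.515 -0.857
  outer loop
   vertex 5.3 1.9 3.8
   vertex 0.5 2.3 3.5
   vertex 5.4 5.9 1.4
  endloop
 endfacet
 facet normal -0.003 -0.624 -0.781
  outer loop
   vertex 5.3 1.9 3.8
   vertex 5.0 0.9 4.6
   vertex 0.5 2.3 3.5
  endloop
 endfacet
 facet normal 0.648 0.380 0.660
  outer loop
   vertex 5.3 1.9 3.8
   vertex 5.4 5.9 1.4
   vertex 4.2 4.3 3.5
  endloop
 endfacet
 facet normal 0.618 0.370 0.694
  outer loop
   vertex 5.3 1.9 3.8
   vertex 4.2 4.3 3.5
   vertex 5.0 0.9 4.6
  endloop
 endfacet
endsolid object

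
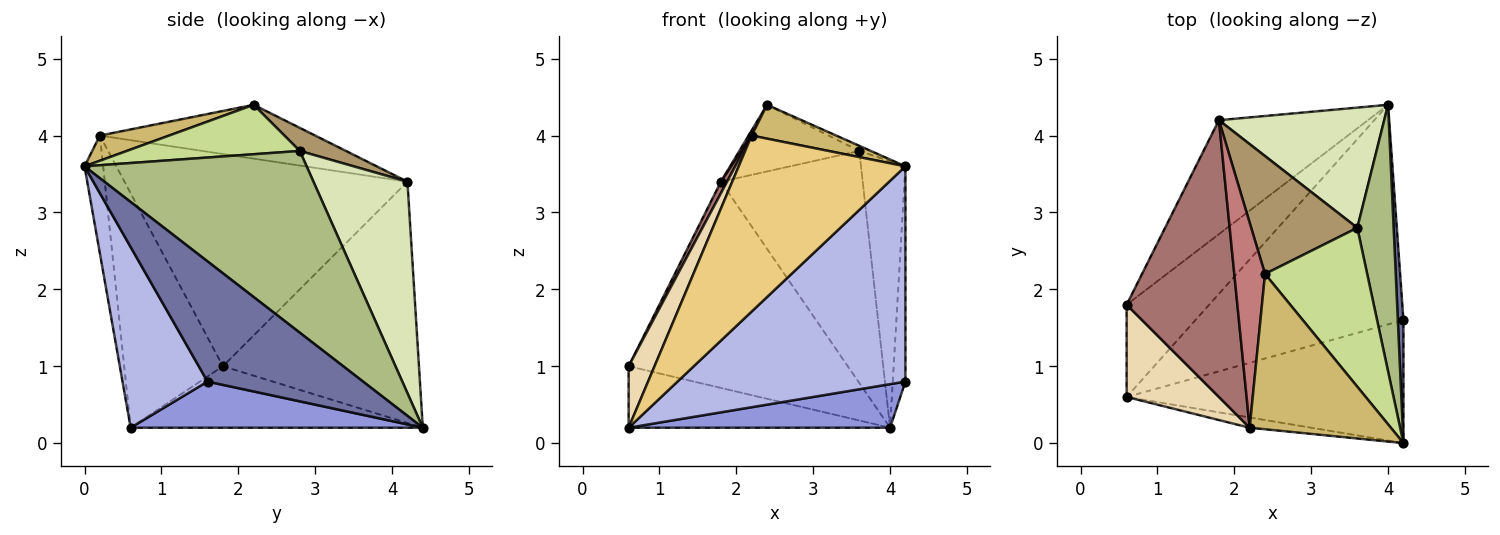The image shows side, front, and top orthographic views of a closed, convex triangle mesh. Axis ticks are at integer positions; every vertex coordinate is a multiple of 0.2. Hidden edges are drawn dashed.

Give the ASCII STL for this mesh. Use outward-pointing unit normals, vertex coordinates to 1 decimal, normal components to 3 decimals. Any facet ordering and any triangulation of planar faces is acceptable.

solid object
 facet normal 0.996 0.081 0.046
  outer loop
   vertex 4.2 0.0 3.6
   vertex 4.2 1.6 0.8
   vertex 4.0 4.4 0.2
  endloop
 endfacet
 facet normal -0.527 0.471 -0.707
  outer loop
   vertex 0.6 0.6 0.2
   vertex 0.6 1.8 1.0
   vertex 4.0 4.4 0.2
  endloop
 endfacet
 facet normal 0.213 -0.190 -0.958
  outer loop
   vertex 0.6 0.6 0.2
   vertex 4.0 4.4 0.2
   vertex 4.2 1.6 0.8
  endloop
 endfacet
 facet normal 0.308 -0.826 -0.472
  outer loop
   vertex 0.6 0.6 0.2
   vertex 4.2 1.6 0.8
   vertex 4.2 0.0 3.6
  endloop
 endfacet
 facet normal -0.617 0.689 -0.381
  outer loop
   vertex 1.8 4.2 3.4
   vertex 4.0 4.4 0.2
   vertex 0.6 1.8 1.0
  endloop
 endfacet
 facet normal 0.962 0.192 0.192
  outer loop
   vertex 3.6 2.8 3.8
   vertex 4.2 0.0 3.6
   vertex 4.0 4.4 0.2
  endloop
 endfacet
 facet normal 0.435 0.029 0.900
  outer loop
   vertex 3.6 2.8 3.8
   vertex 2.4 2.2 4.4
   vertex 4.2 0.0 3.6
  endloop
 endfacet
 facet normal 0.507 0.765 0.396
  outer loop
   vertex 3.6 2.8 3.8
   vertex 4.0 4.4 0.2
   vertex 1.8 4.2 3.4
  endloop
 endfacet
 facet normal 0.186 0.483 0.855
  outer loop
   vertex 3.6 2.8 3.8
   vertex 1.8 4.2 3.4
   vertex 2.4 2.2 4.4
  endloop
 endfacet
 facet normal 0.172 -0.210 0.963
  outer loop
   vertex 2.2 0.2 4.0
   vertex 4.2 0.0 3.6
   vertex 2.4 2.2 4.4
  endloop
 endfacet
 facet normal -0.111 -0.992 -0.058
  outer loop
   vertex 2.2 0.2 4.0
   vertex 0.6 0.6 0.2
   vertex 4.2 0.0 3.6
  endloop
 endfacet
 facet normal -0.904 -0.237 0.356
  outer loop
   vertex 2.2 0.2 4.0
   vertex 0.6 1.8 1.0
   vertex 0.6 0.6 0.2
  endloop
 endfacet
 facet normal -0.886 -0.019 0.462
  outer loop
   vertex 2.2 0.2 4.0
   vertex 1.8 4.2 3.4
   vertex 0.6 1.8 1.0
  endloop
 endfacet
 facet normal -0.868 -0.012 0.496
  outer loop
   vertex 2.2 0.2 4.0
   vertex 2.4 2.2 4.4
   vertex 1.8 4.2 3.4
  endloop
 endfacet
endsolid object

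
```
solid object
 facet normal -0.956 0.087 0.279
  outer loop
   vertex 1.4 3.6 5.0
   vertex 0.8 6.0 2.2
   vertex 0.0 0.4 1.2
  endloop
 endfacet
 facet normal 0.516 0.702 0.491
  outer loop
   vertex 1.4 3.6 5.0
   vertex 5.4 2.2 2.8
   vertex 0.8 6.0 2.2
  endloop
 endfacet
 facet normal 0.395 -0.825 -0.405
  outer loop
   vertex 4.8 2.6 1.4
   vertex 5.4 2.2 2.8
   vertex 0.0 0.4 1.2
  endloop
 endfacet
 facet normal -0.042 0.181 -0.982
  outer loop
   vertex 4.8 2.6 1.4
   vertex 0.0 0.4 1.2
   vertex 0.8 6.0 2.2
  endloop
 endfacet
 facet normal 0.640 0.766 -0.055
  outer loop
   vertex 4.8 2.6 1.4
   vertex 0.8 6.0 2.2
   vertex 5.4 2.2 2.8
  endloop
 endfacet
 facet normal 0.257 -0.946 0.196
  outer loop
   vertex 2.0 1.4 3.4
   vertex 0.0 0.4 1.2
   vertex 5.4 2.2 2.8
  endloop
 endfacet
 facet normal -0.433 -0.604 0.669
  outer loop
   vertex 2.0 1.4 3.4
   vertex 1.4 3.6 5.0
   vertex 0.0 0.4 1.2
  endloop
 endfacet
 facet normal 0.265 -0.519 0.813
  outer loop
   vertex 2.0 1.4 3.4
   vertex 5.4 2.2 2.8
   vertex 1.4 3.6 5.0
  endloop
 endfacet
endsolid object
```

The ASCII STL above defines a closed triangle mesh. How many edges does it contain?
12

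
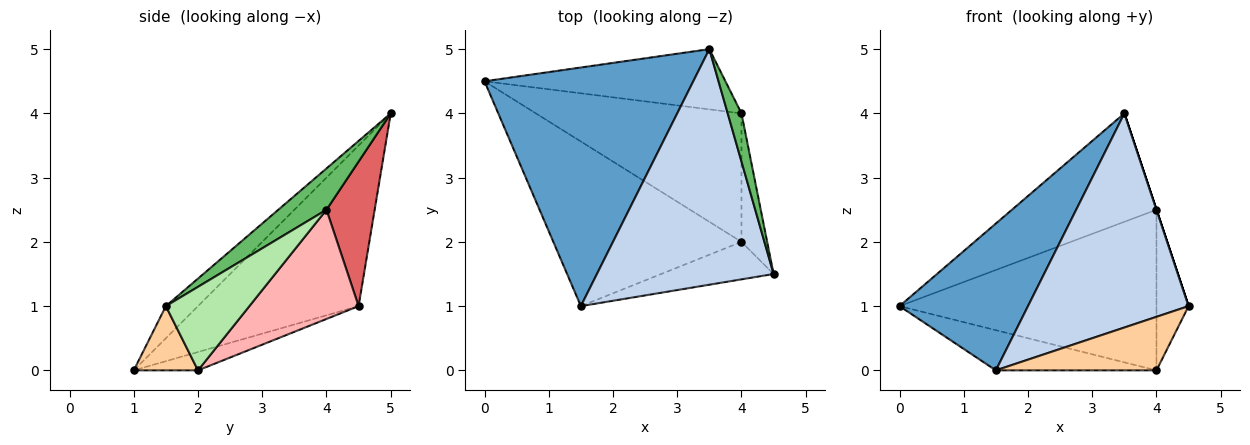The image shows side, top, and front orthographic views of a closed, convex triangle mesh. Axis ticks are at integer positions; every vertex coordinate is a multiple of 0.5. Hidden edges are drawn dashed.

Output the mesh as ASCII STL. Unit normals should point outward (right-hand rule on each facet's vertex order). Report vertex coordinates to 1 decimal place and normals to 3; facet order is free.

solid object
 facet normal -0.548 -0.438 0.712
  outer loop
   vertex 1.5 1.0 0.0
   vertex 3.5 5.0 4.0
   vertex 0.0 4.5 1.0
  endloop
 endfacet
 facet normal -0.133 -0.667 0.733
  outer loop
   vertex 1.5 1.0 0.0
   vertex 4.5 1.5 1.0
   vertex 3.5 5.0 4.0
  endloop
 endfacet
 facet normal -0.094 0.236 -0.967
  outer loop
   vertex 4.0 2.0 0.0
   vertex 1.5 1.0 0.0
   vertex 0.0 4.5 1.0
  endloop
 endfacet
 facet normal 0.311 -0.778 -0.545
  outer loop
   vertex 4.0 2.0 0.0
   vertex 4.5 1.5 1.0
   vertex 1.5 1.0 0.0
  endloop
 endfacet
 facet normal 0.949 0.000 0.316
  outer loop
   vertex 4.0 4.0 2.5
   vertex 3.5 5.0 4.0
   vertex 4.5 1.5 1.0
  endloop
 endfacet
 facet normal 0.897 0.345 -0.276
  outer loop
   vertex 4.0 4.0 2.5
   vertex 4.5 1.5 1.0
   vertex 4.0 2.0 0.0
  endloop
 endfacet
 facet normal 0.280 0.839 -0.466
  outer loop
   vertex 4.0 4.0 2.5
   vertex 0.0 4.5 1.0
   vertex 3.5 5.0 4.0
  endloop
 endfacet
 facet normal 0.315 0.741 -0.593
  outer loop
   vertex 4.0 4.0 2.5
   vertex 4.0 2.0 0.0
   vertex 0.0 4.5 1.0
  endloop
 endfacet
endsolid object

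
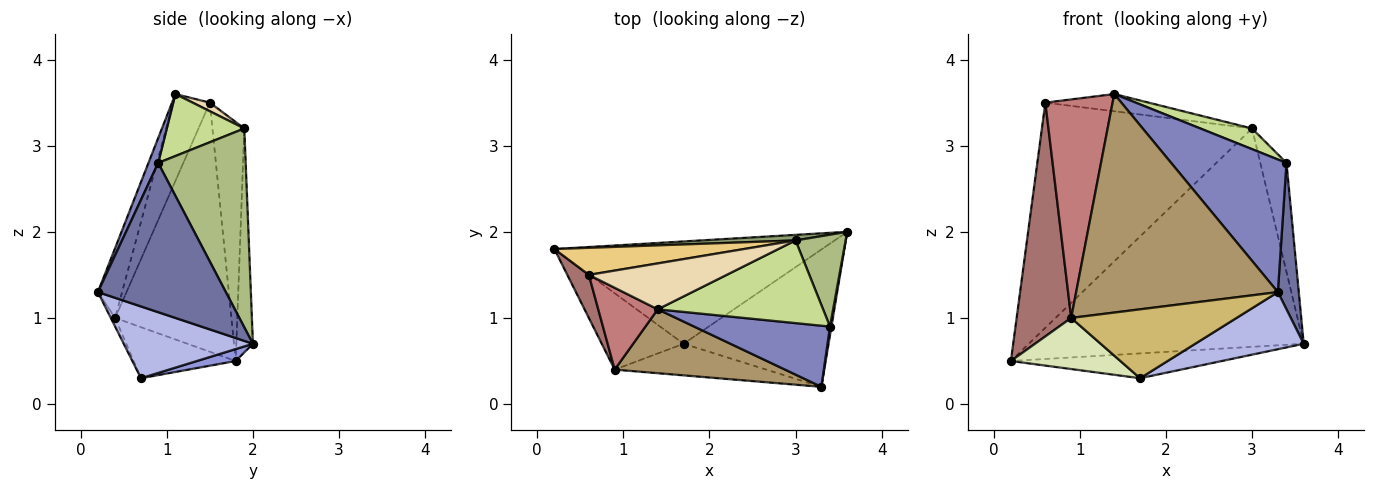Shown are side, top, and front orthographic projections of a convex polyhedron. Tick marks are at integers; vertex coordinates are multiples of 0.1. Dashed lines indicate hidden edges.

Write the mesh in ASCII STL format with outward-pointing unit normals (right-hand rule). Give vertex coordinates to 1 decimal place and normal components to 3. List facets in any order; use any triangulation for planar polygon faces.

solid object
 facet normal 0.987 -0.161 0.009
  outer loop
   vertex 3.4 0.9 2.8
   vertex 3.3 0.2 1.3
   vertex 3.6 2.0 0.7
  endloop
 endfacet
 facet normal 0.076 -0.905 0.417
  outer loop
   vertex 3.4 0.9 2.8
   vertex 1.4 1.1 3.6
   vertex 3.3 0.2 1.3
  endloop
 endfacet
 facet normal 0.043 0.236 -0.971
  outer loop
   vertex 1.7 0.7 0.3
   vertex 0.2 1.8 0.5
   vertex 3.6 2.0 0.7
  endloop
 endfacet
 facet normal 0.416 -0.349 -0.840
  outer loop
   vertex 1.7 0.7 0.3
   vertex 3.6 2.0 0.7
   vertex 3.3 0.2 1.3
  endloop
 endfacet
 facet normal -0.060 0.998 0.025
  outer loop
   vertex 3.0 1.9 3.2
   vertex 3.6 2.0 0.7
   vertex 0.2 1.8 0.5
  endloop
 endfacet
 facet normal 0.931 0.279 0.235
  outer loop
   vertex 3.0 1.9 3.2
   vertex 3.4 0.9 2.8
   vertex 3.6 2.0 0.7
  endloop
 endfacet
 facet normal 0.342 -0.228 0.912
  outer loop
   vertex 3.0 1.9 3.2
   vertex 1.4 1.1 3.6
   vertex 3.4 0.9 2.8
  endloop
 endfacet
 facet normal -0.460 -0.494 -0.738
  outer loop
   vertex 0.9 0.4 1.0
   vertex 0.2 1.8 0.5
   vertex 1.7 0.7 0.3
  endloop
 endfacet
 facet normal -0.114 -0.954 0.279
  outer loop
   vertex 0.9 0.4 1.0
   vertex 3.3 0.2 1.3
   vertex 1.4 1.1 3.6
  endloop
 endfacet
 facet normal -0.024 -0.909 -0.417
  outer loop
   vertex 0.9 0.4 1.0
   vertex 1.7 0.7 0.3
   vertex 3.3 0.2 1.3
  endloop
 endfacet
 facet normal -0.149 0.982 0.118
  outer loop
   vertex 0.6 1.5 3.5
   vertex 3.0 1.9 3.2
   vertex 0.2 1.8 0.5
  endloop
 endfacet
 facet normal 0.058 0.351 0.935
  outer loop
   vertex 0.6 1.5 3.5
   vertex 1.4 1.1 3.6
   vertex 3.0 1.9 3.2
  endloop
 endfacet
 facet normal -0.903 -0.423 0.078
  outer loop
   vertex 0.6 1.5 3.5
   vertex 0.2 1.8 0.5
   vertex 0.9 0.4 1.0
  endloop
 endfacet
 facet normal -0.456 -0.834 0.312
  outer loop
   vertex 0.6 1.5 3.5
   vertex 0.9 0.4 1.0
   vertex 1.4 1.1 3.6
  endloop
 endfacet
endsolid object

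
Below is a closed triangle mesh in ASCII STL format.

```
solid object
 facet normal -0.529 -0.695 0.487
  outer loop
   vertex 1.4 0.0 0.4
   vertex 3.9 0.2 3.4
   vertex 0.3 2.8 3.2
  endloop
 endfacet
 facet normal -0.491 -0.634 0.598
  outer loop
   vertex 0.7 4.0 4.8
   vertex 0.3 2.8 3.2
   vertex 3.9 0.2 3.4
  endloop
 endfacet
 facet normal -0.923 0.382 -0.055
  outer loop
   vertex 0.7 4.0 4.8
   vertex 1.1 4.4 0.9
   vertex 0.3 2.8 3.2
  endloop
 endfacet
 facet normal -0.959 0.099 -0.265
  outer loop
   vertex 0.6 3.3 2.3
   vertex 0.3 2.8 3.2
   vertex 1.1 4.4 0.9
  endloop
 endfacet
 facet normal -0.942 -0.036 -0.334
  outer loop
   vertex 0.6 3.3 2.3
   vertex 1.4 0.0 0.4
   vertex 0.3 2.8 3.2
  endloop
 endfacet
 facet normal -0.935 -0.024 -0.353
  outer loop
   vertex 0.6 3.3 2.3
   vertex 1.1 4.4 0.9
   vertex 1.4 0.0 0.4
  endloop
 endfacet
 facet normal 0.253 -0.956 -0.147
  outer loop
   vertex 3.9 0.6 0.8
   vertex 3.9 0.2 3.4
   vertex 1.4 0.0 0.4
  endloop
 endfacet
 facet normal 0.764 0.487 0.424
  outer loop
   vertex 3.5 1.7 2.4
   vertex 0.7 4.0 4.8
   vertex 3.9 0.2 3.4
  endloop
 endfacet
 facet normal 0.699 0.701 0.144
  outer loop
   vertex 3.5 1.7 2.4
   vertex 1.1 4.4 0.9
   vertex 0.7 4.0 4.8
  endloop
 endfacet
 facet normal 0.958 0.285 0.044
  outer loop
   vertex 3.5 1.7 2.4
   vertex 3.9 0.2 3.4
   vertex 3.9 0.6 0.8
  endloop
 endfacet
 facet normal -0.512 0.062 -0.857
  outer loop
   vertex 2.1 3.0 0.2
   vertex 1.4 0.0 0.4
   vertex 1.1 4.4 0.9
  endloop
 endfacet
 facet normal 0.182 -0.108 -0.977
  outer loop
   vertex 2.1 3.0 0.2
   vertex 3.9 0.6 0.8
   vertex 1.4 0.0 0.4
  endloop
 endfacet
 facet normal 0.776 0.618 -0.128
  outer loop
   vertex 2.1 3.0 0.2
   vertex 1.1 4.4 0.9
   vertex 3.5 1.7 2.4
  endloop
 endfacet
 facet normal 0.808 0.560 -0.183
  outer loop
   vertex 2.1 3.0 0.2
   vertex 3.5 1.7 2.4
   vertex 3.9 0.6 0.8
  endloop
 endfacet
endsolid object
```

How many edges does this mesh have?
21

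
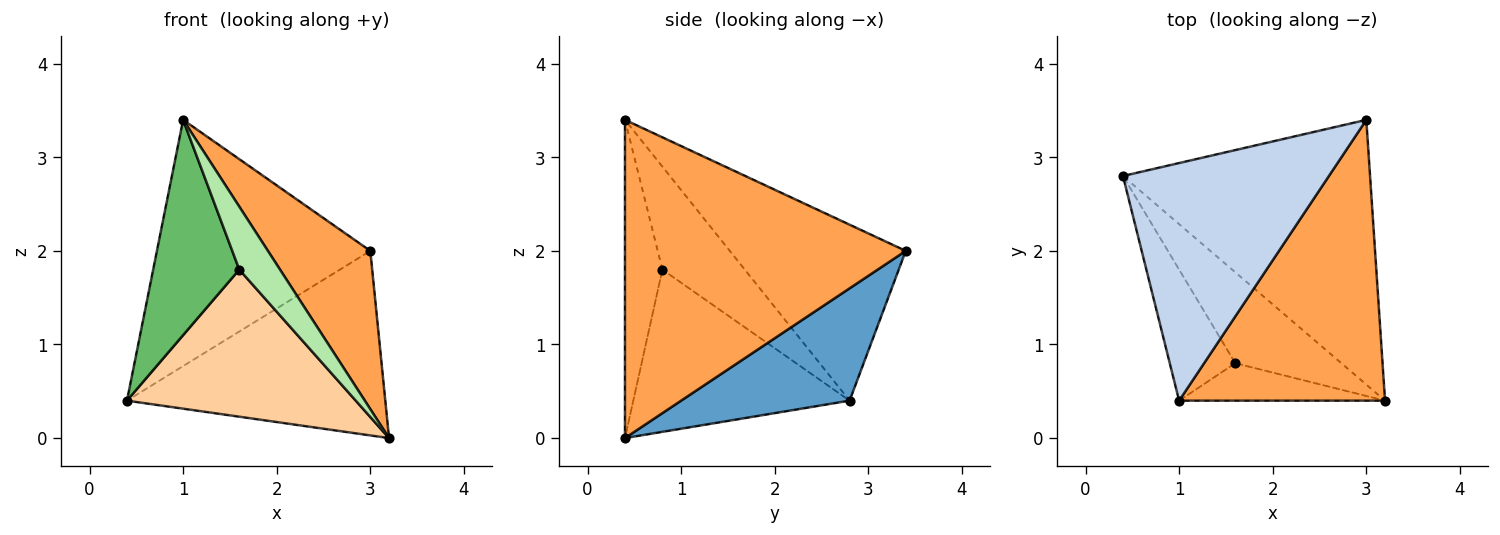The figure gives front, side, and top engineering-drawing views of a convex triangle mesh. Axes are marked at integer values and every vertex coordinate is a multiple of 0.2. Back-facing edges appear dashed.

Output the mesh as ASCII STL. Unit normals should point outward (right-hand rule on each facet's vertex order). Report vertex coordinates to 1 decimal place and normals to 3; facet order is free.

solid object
 facet normal 0.349 0.536 -0.769
  outer loop
   vertex 3.0 3.4 2.0
   vertex 3.2 0.4 0.0
   vertex 0.4 2.8 0.4
  endloop
 endfacet
 facet normal -0.510 0.619 0.597
  outer loop
   vertex 1.0 0.4 3.4
   vertex 3.0 3.4 2.0
   vertex 0.4 2.8 0.4
  endloop
 endfacet
 facet normal 0.803 -0.293 0.519
  outer loop
   vertex 1.0 0.4 3.4
   vertex 3.2 0.4 0.0
   vertex 3.0 3.4 2.0
  endloop
 endfacet
 facet normal -0.627 -0.663 -0.410
  outer loop
   vertex 1.6 0.8 1.8
   vertex 0.4 2.8 0.4
   vertex 3.2 0.4 0.0
  endloop
 endfacet
 facet normal -0.633 -0.661 -0.403
  outer loop
   vertex 1.6 0.8 1.8
   vertex 1.0 0.4 3.4
   vertex 0.4 2.8 0.4
  endloop
 endfacet
 facet normal -0.620 -0.675 -0.401
  outer loop
   vertex 1.6 0.8 1.8
   vertex 3.2 0.4 0.0
   vertex 1.0 0.4 3.4
  endloop
 endfacet
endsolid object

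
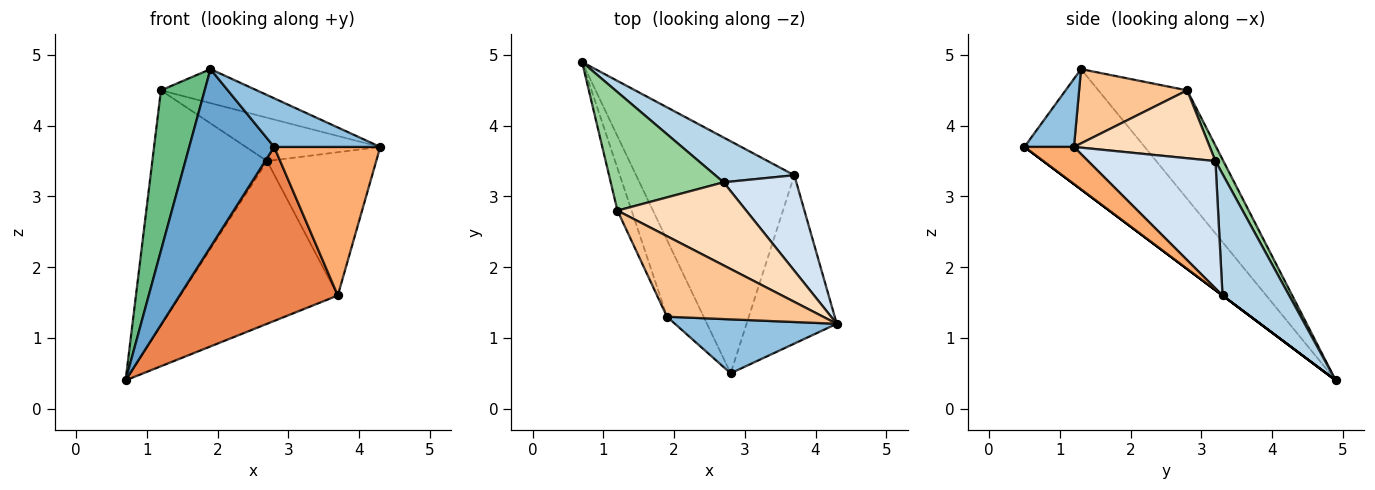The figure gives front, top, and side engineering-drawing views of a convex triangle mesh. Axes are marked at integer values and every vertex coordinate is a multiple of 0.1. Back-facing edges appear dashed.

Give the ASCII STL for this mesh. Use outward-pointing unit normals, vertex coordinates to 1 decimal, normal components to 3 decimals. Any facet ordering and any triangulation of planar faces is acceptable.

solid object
 facet normal -0.793 -0.560 -0.242
  outer loop
   vertex 2.8 0.5 3.7
   vertex 1.9 1.3 4.8
   vertex 0.7 4.9 0.4
  endloop
 endfacet
 facet normal 0.298 -0.639 0.709
  outer loop
   vertex 2.8 0.5 3.7
   vertex 4.3 1.2 3.7
   vertex 1.9 1.3 4.8
  endloop
 endfacet
 facet normal 0.378 0.893 0.246
  outer loop
   vertex 3.7 3.3 1.6
   vertex 0.7 4.9 0.4
   vertex 2.7 3.2 3.5
  endloop
 endfacet
 facet normal 0.697 0.597 0.398
  outer loop
   vertex 3.7 3.3 1.6
   vertex 2.7 3.2 3.5
   vertex 4.3 1.2 3.7
  endloop
 endfacet
 facet normal 0.000 -0.600 -0.800
  outer loop
   vertex 3.7 3.3 1.6
   vertex 2.8 0.5 3.7
   vertex 0.7 4.9 0.4
  endloop
 endfacet
 facet normal 0.295 -0.632 -0.716
  outer loop
   vertex 3.7 3.3 1.6
   vertex 4.3 1.2 3.7
   vertex 2.8 0.5 3.7
  endloop
 endfacet
 facet normal 0.402 0.356 0.844
  outer loop
   vertex 1.2 2.8 4.5
   vertex 1.9 1.3 4.8
   vertex 4.3 1.2 3.7
  endloop
 endfacet
 facet normal 0.424 0.419 0.803
  outer loop
   vertex 1.2 2.8 4.5
   vertex 4.3 1.2 3.7
   vertex 2.7 3.2 3.5
  endloop
 endfacet
 facet normal -0.891 -0.439 -0.116
  outer loop
   vertex 1.2 2.8 4.5
   vertex 0.7 4.9 0.4
   vertex 1.9 1.3 4.8
  endloop
 endfacet
 facet normal 0.062 0.891 0.449
  outer loop
   vertex 1.2 2.8 4.5
   vertex 2.7 3.2 3.5
   vertex 0.7 4.9 0.4
  endloop
 endfacet
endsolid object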